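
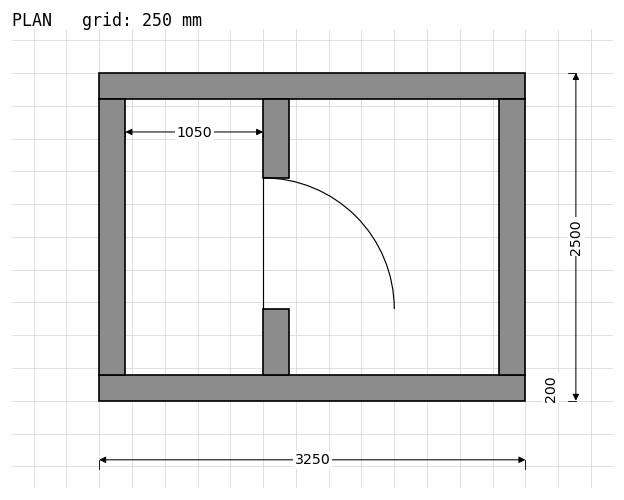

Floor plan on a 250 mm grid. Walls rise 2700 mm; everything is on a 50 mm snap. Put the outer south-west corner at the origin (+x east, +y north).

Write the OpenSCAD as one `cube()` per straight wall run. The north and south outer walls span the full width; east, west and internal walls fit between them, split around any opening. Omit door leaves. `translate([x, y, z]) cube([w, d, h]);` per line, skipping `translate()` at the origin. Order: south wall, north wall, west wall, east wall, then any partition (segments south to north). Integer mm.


cube([3250, 200, 2700]);
translate([0, 2300, 0]) cube([3250, 200, 2700]);
translate([0, 200, 0]) cube([200, 2100, 2700]);
translate([3050, 200, 0]) cube([200, 2100, 2700]);
translate([1250, 200, 0]) cube([200, 500, 2700]);
translate([1250, 1700, 0]) cube([200, 600, 2700]);


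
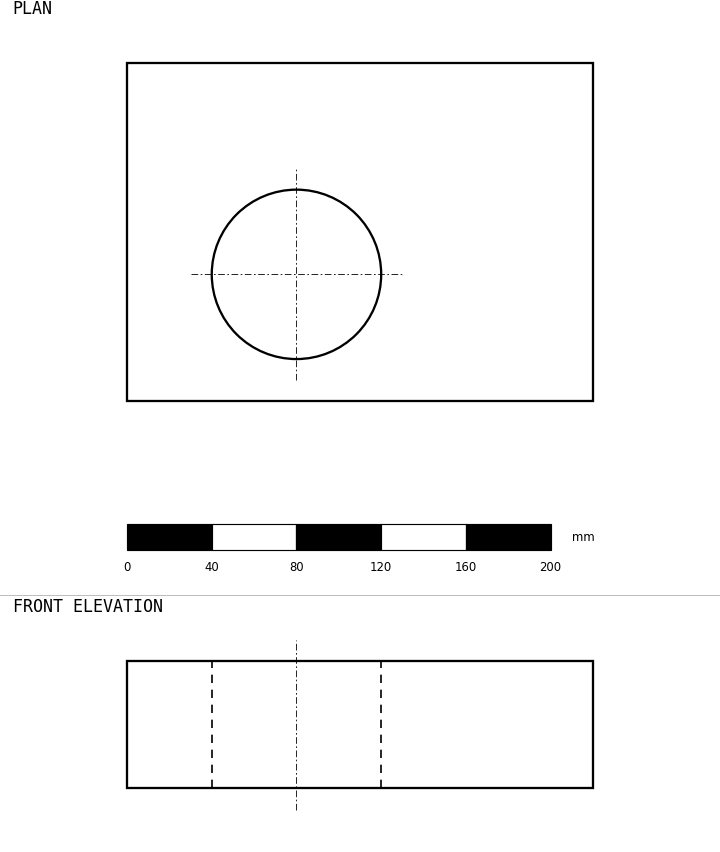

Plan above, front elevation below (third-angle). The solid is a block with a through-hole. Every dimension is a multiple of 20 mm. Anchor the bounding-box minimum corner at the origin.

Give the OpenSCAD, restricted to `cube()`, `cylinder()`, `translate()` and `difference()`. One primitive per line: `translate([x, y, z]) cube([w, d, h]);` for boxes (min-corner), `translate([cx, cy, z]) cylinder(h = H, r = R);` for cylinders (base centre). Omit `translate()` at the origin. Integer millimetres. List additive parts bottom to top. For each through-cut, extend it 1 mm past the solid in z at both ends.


difference() {
  cube([220, 160, 60]);
  translate([80, 60, -1]) cylinder(h = 62, r = 40);
}


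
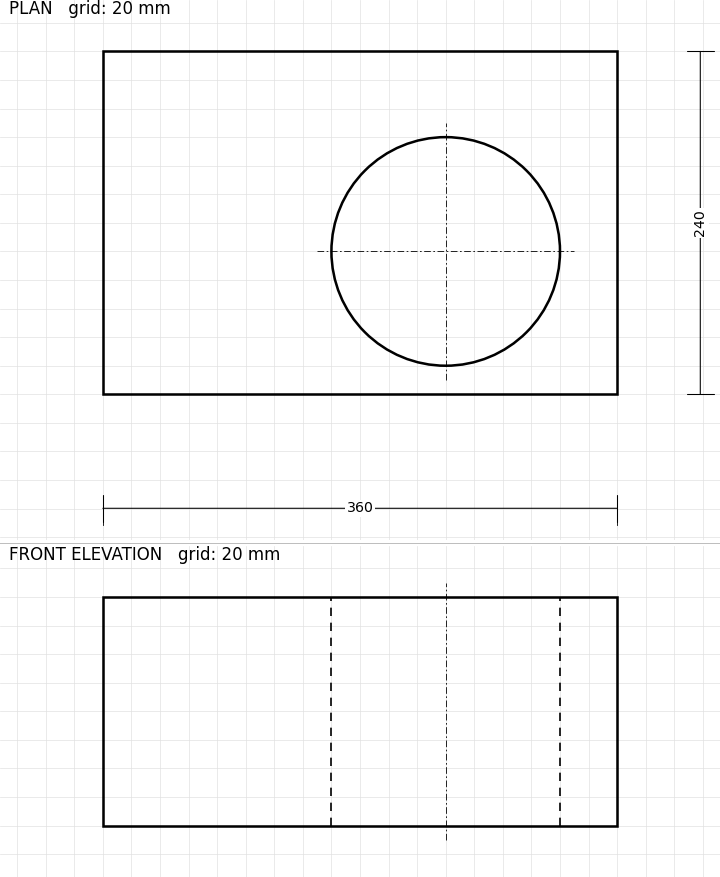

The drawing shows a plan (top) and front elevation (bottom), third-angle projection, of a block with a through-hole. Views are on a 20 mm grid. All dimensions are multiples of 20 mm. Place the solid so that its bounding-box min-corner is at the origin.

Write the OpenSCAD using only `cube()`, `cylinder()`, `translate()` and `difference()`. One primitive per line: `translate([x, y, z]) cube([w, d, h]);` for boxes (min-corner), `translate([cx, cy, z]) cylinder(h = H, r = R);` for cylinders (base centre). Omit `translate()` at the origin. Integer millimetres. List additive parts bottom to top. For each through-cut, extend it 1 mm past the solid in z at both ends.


difference() {
  cube([360, 240, 160]);
  translate([240, 100, -1]) cylinder(h = 162, r = 80);
}


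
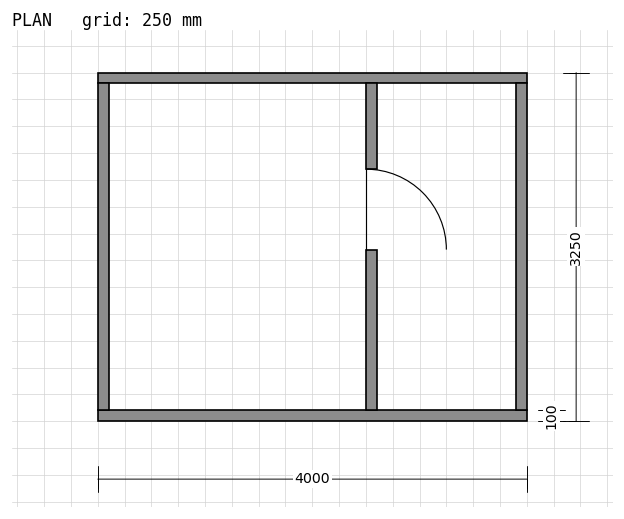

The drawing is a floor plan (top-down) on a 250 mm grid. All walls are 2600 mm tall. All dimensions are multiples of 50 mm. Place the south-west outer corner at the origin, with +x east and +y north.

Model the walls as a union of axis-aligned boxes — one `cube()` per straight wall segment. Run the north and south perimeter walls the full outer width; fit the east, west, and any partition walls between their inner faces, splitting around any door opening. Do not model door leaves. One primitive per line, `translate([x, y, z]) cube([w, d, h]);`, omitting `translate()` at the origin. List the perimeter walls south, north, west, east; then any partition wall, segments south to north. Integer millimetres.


cube([4000, 100, 2600]);
translate([0, 3150, 0]) cube([4000, 100, 2600]);
translate([0, 100, 0]) cube([100, 3050, 2600]);
translate([3900, 100, 0]) cube([100, 3050, 2600]);
translate([2500, 100, 0]) cube([100, 1500, 2600]);
translate([2500, 2350, 0]) cube([100, 800, 2600]);


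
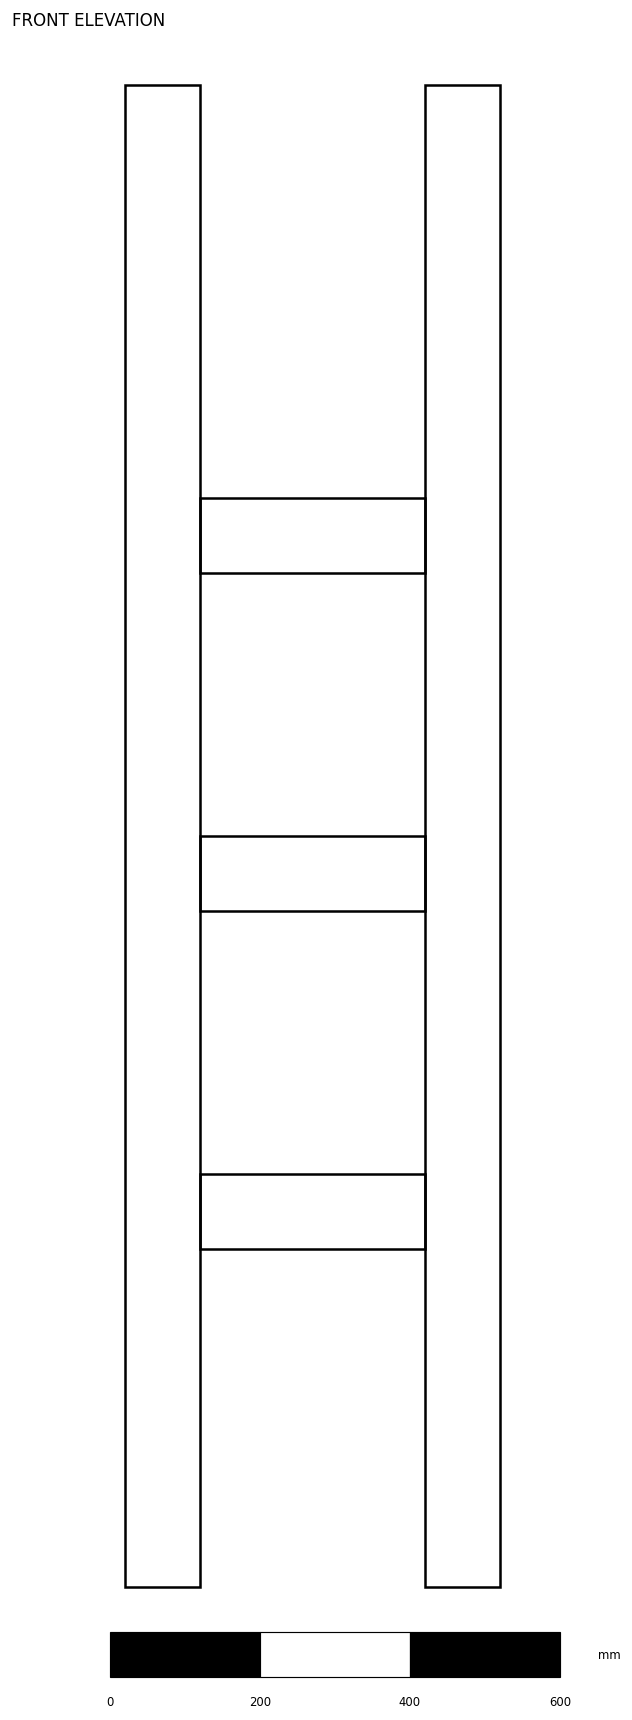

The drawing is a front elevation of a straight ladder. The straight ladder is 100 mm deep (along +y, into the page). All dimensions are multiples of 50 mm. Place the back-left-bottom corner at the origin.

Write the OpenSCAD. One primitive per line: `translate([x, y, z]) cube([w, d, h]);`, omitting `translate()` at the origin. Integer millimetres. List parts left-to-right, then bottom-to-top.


cube([100, 100, 2000]);
translate([100, 0, 450]) cube([300, 100, 100]);
translate([100, 0, 900]) cube([300, 100, 100]);
translate([100, 0, 1350]) cube([300, 100, 100]);
translate([400, 0, 0]) cube([100, 100, 2000]);


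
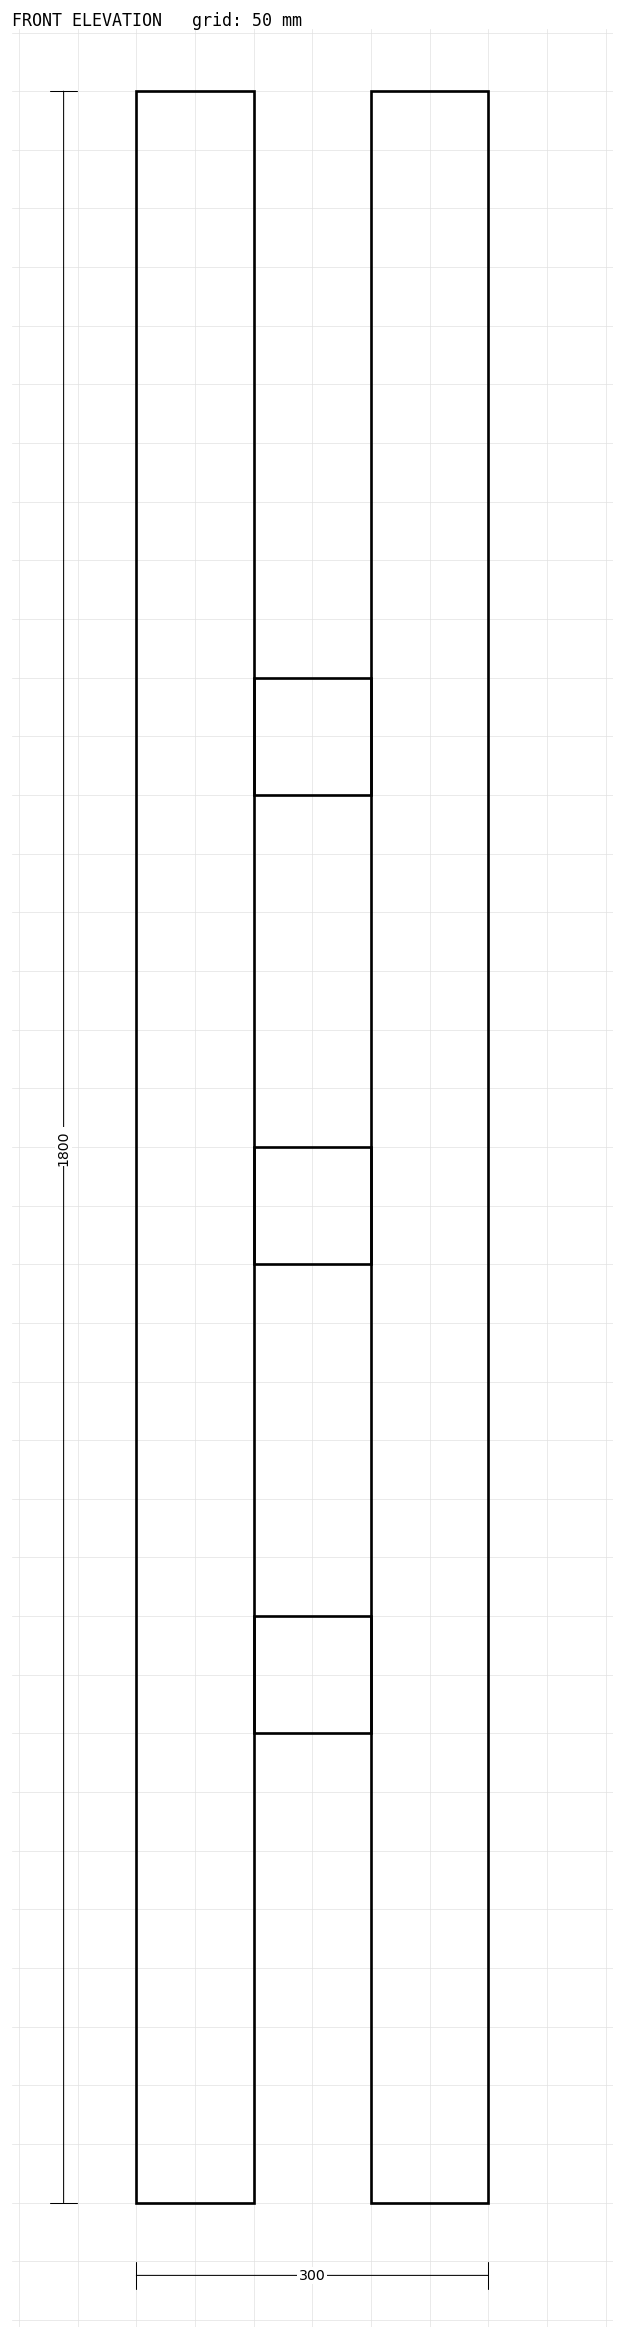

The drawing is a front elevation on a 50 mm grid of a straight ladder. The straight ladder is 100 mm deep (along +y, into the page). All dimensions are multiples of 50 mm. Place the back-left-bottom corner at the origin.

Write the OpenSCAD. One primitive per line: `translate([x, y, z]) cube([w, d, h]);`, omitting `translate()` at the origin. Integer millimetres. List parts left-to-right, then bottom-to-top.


cube([100, 100, 1800]);
translate([100, 0, 400]) cube([100, 100, 100]);
translate([100, 0, 800]) cube([100, 100, 100]);
translate([100, 0, 1200]) cube([100, 100, 100]);
translate([200, 0, 0]) cube([100, 100, 1800]);


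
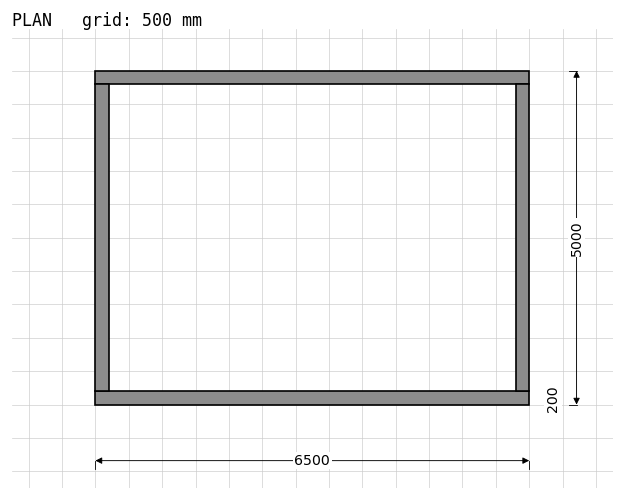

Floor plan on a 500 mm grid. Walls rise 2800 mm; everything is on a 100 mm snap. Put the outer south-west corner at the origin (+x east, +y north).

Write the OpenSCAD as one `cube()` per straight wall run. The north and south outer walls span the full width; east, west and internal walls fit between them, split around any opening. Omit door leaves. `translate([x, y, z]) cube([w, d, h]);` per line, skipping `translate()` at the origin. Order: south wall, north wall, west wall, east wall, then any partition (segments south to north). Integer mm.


cube([6500, 200, 2800]);
translate([0, 4800, 0]) cube([6500, 200, 2800]);
translate([0, 200, 0]) cube([200, 4600, 2800]);
translate([6300, 200, 0]) cube([200, 4600, 2800]);


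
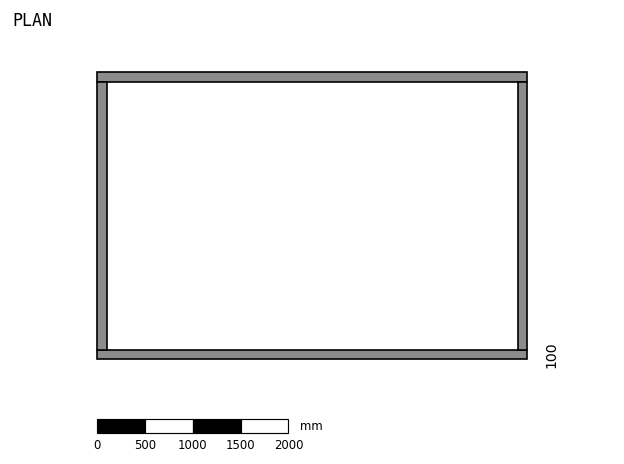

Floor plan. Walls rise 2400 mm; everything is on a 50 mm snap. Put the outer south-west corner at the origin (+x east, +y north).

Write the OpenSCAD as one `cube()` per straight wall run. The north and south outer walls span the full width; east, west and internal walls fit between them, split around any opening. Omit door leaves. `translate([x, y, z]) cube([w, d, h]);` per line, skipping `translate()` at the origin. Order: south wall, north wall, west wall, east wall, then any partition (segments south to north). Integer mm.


cube([4500, 100, 2400]);
translate([0, 2900, 0]) cube([4500, 100, 2400]);
translate([0, 100, 0]) cube([100, 2800, 2400]);
translate([4400, 100, 0]) cube([100, 2800, 2400]);


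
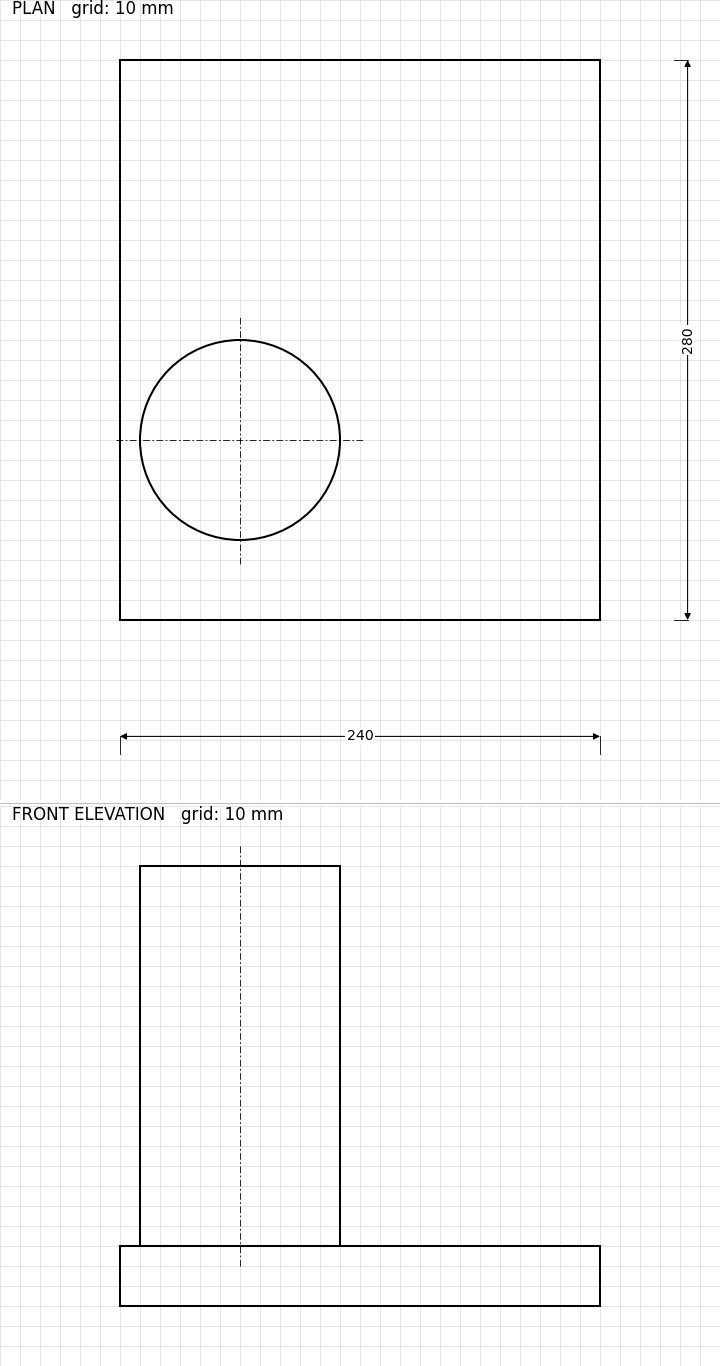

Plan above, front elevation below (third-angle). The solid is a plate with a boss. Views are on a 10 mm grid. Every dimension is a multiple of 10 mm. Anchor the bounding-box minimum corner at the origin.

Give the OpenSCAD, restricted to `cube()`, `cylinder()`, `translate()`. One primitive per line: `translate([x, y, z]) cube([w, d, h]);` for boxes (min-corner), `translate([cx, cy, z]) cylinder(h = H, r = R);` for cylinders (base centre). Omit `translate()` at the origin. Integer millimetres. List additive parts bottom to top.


cube([240, 280, 30]);
translate([60, 90, 30]) cylinder(h = 190, r = 50);


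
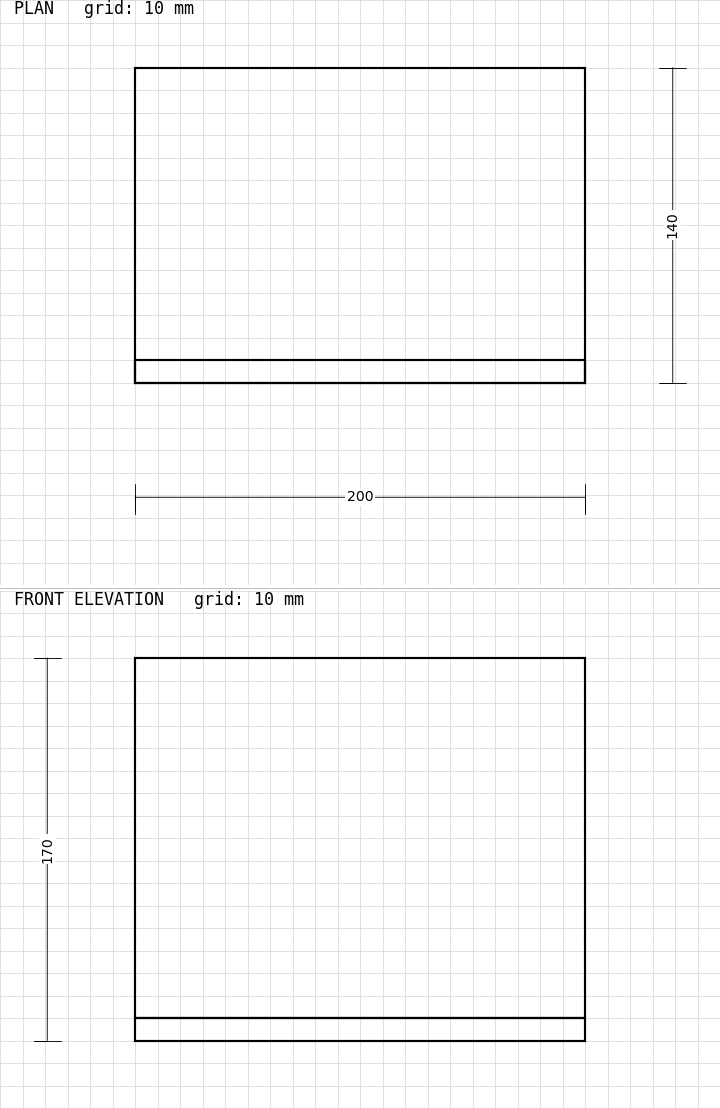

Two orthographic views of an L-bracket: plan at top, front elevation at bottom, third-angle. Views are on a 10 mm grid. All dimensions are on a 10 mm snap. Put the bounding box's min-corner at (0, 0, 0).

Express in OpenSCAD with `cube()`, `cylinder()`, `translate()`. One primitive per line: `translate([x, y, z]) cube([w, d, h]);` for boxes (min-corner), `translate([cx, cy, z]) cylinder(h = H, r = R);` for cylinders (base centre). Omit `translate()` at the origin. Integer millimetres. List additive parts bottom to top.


cube([200, 140, 10]);
translate([0, 0, 10]) cube([200, 10, 160]);


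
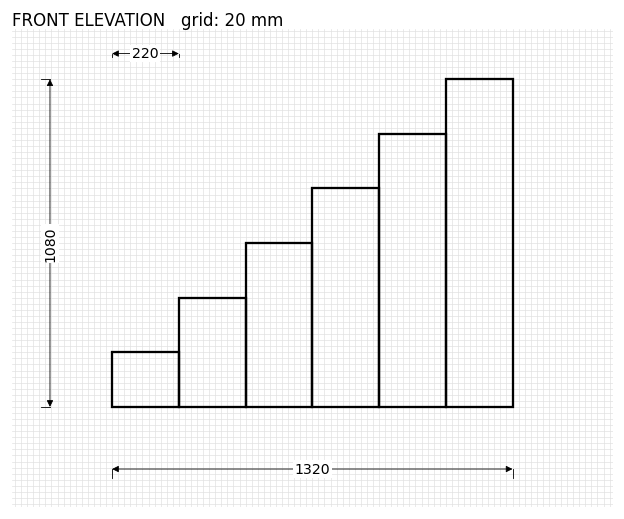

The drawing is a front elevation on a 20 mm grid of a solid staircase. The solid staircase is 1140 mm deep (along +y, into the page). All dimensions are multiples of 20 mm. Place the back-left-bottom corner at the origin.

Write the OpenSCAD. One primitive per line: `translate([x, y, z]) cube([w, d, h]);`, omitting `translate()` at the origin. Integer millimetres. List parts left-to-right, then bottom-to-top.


cube([220, 1140, 180]);
translate([220, 0, 0]) cube([220, 1140, 360]);
translate([440, 0, 0]) cube([220, 1140, 540]);
translate([660, 0, 0]) cube([220, 1140, 720]);
translate([880, 0, 0]) cube([220, 1140, 900]);
translate([1100, 0, 0]) cube([220, 1140, 1080]);


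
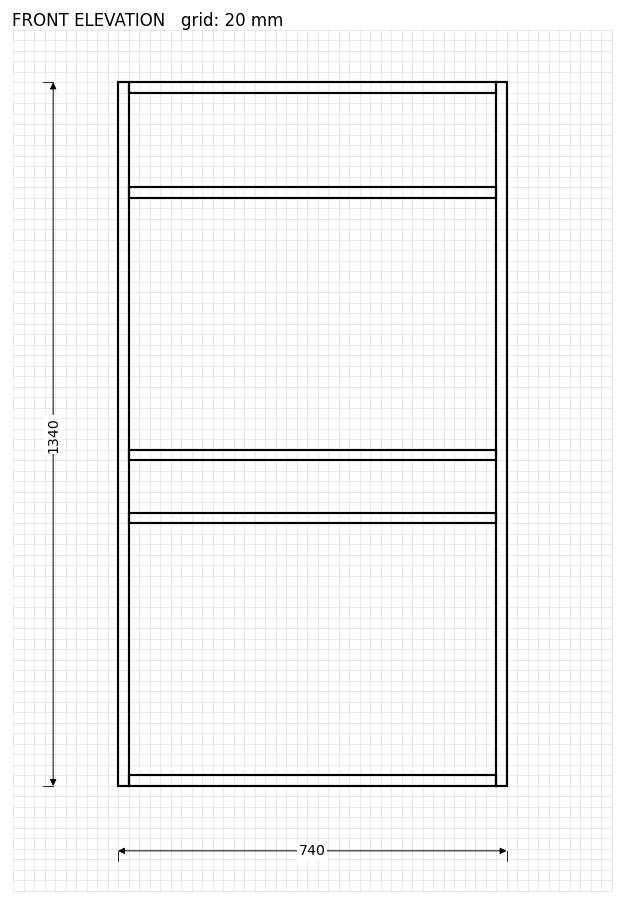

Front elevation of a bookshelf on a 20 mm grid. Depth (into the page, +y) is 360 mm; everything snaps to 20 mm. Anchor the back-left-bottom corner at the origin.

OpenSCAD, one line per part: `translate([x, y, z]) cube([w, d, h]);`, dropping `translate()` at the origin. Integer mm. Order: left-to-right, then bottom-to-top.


cube([20, 360, 1340]);
translate([20, 0, 0]) cube([700, 360, 20]);
translate([20, 0, 500]) cube([700, 360, 20]);
translate([20, 0, 620]) cube([700, 360, 20]);
translate([20, 0, 1120]) cube([700, 360, 20]);
translate([20, 0, 1320]) cube([700, 360, 20]);
translate([720, 0, 0]) cube([20, 360, 1340]);


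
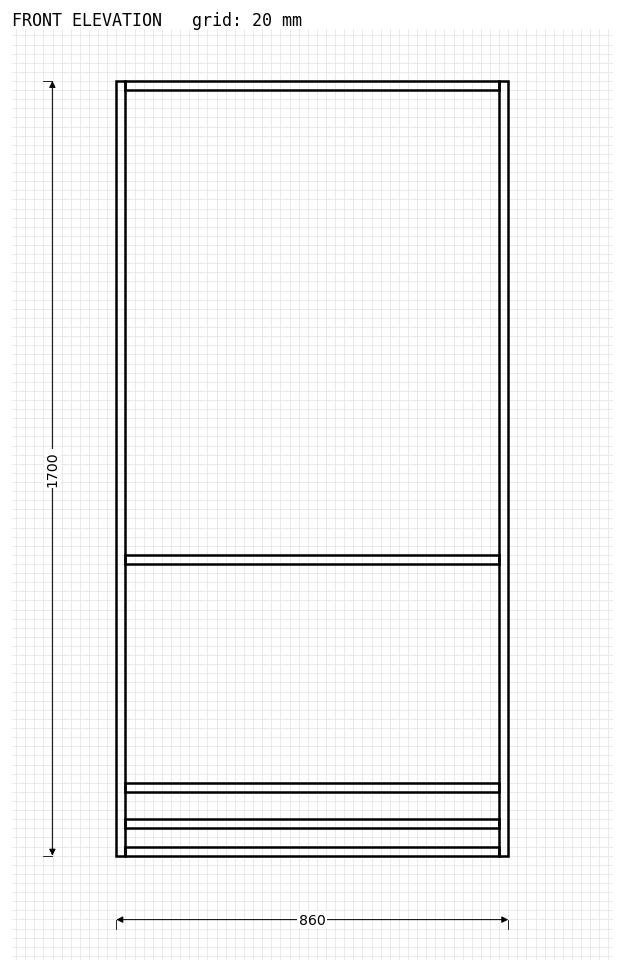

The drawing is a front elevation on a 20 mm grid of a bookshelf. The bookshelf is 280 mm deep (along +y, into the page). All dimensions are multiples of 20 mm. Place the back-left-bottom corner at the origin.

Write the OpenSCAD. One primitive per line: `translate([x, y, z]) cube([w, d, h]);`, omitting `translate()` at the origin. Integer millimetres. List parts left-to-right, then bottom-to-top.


cube([20, 280, 1700]);
translate([20, 0, 0]) cube([820, 280, 20]);
translate([20, 0, 60]) cube([820, 280, 20]);
translate([20, 0, 140]) cube([820, 280, 20]);
translate([20, 0, 640]) cube([820, 280, 20]);
translate([20, 0, 1680]) cube([820, 280, 20]);
translate([840, 0, 0]) cube([20, 280, 1700]);


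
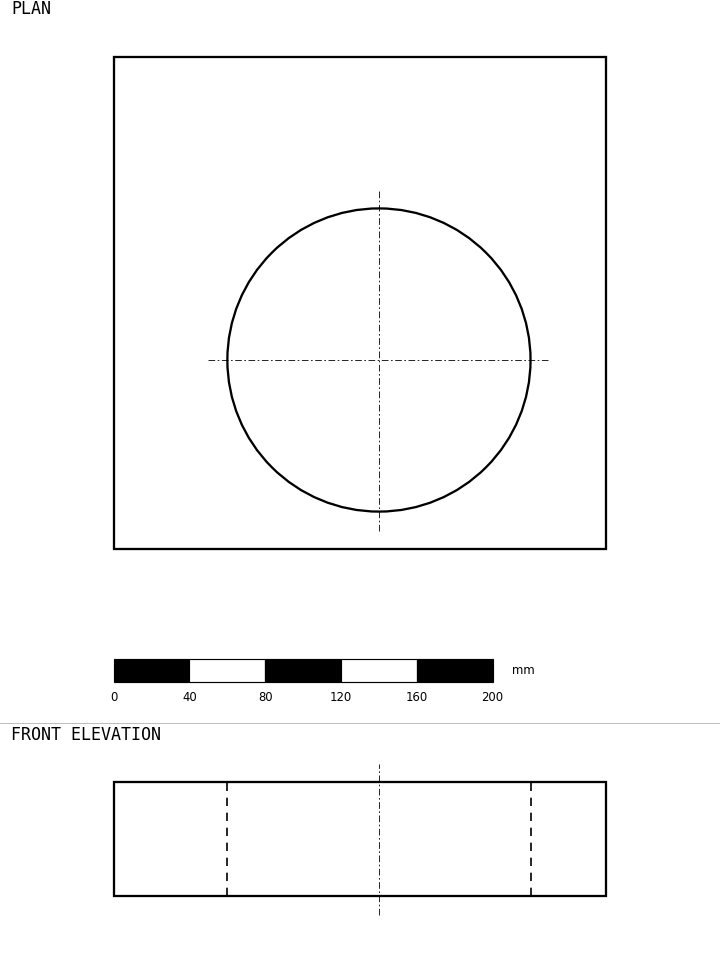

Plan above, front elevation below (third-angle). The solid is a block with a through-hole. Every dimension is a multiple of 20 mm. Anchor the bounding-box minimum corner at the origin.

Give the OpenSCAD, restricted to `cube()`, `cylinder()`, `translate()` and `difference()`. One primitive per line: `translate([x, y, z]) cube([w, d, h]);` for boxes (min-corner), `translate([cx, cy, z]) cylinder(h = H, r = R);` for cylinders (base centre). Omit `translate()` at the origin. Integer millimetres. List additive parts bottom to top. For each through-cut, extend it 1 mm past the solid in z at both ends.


difference() {
  cube([260, 260, 60]);
  translate([140, 100, -1]) cylinder(h = 62, r = 80);
}


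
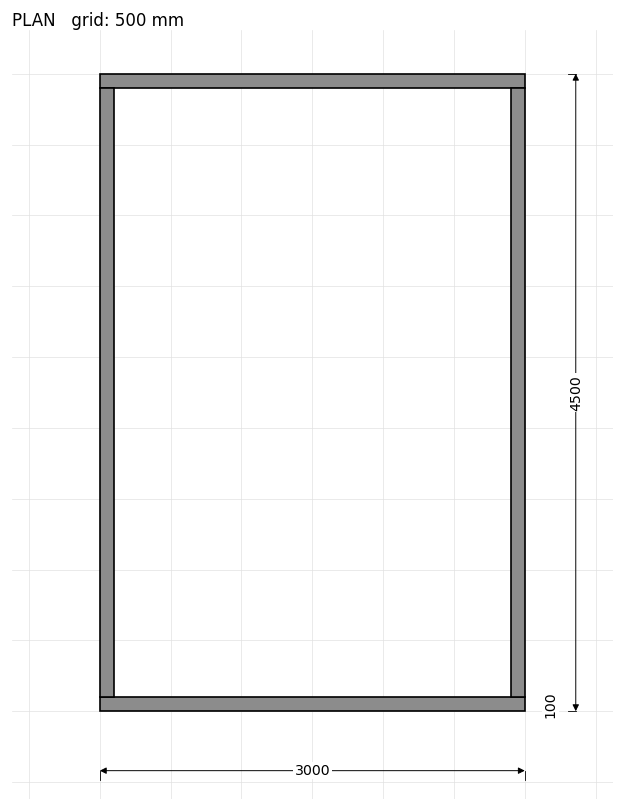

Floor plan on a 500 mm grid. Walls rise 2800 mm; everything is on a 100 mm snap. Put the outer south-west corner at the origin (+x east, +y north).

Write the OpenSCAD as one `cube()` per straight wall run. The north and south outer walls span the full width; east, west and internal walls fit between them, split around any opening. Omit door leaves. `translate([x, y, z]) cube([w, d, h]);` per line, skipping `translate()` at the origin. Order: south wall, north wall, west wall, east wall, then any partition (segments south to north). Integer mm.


cube([3000, 100, 2800]);
translate([0, 4400, 0]) cube([3000, 100, 2800]);
translate([0, 100, 0]) cube([100, 4300, 2800]);
translate([2900, 100, 0]) cube([100, 4300, 2800]);


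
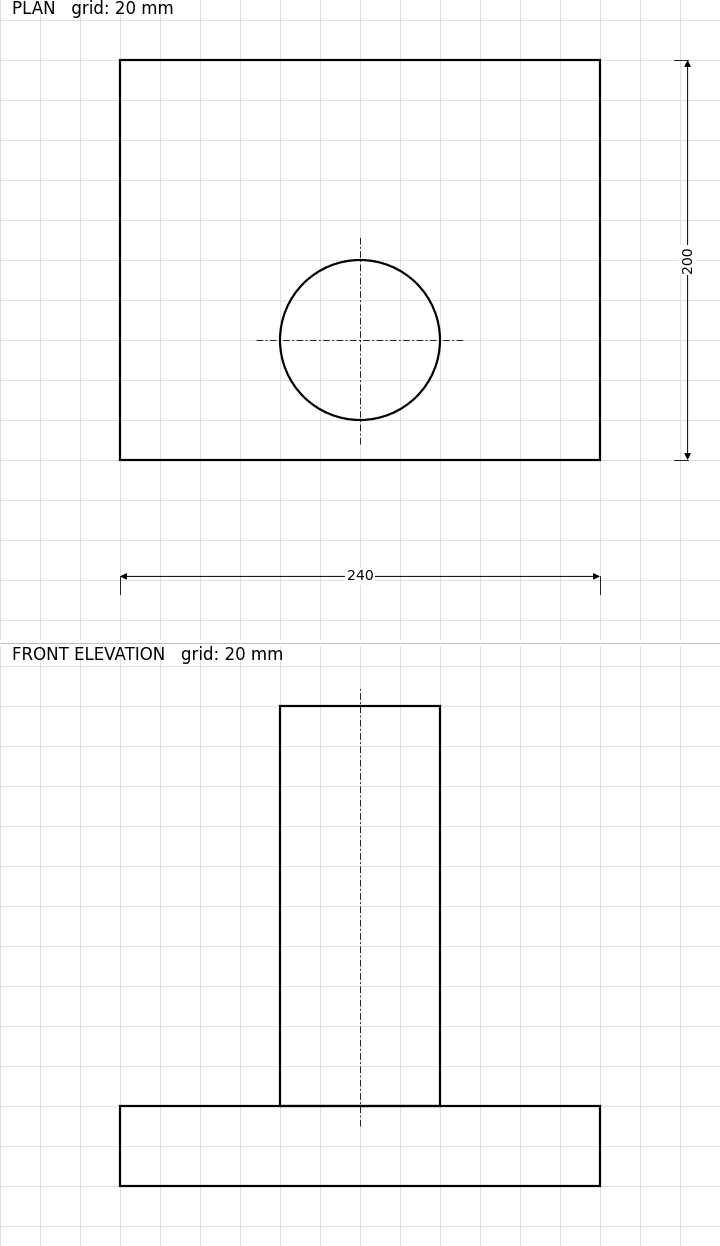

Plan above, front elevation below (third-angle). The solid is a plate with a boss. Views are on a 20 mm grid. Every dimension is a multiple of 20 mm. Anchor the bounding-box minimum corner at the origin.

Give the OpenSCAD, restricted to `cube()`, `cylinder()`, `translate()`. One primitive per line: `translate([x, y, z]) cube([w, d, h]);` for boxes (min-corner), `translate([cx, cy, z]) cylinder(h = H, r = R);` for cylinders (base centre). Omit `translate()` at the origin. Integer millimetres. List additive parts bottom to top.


cube([240, 200, 40]);
translate([120, 60, 40]) cylinder(h = 200, r = 40);


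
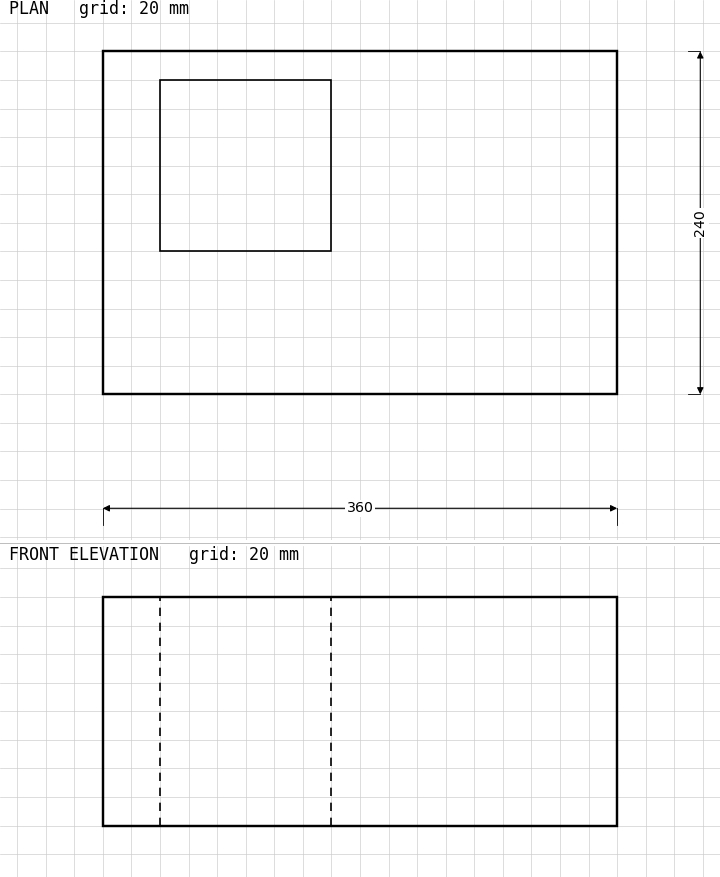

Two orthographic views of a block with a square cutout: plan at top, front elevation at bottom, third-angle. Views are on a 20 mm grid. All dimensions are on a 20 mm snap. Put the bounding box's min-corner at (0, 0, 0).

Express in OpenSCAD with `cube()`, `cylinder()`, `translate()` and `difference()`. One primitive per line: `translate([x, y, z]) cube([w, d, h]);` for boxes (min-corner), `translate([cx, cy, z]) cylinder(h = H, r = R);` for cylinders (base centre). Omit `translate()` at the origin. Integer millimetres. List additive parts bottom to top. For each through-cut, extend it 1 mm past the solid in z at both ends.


difference() {
  cube([360, 240, 160]);
  translate([40, 100, -1]) cube([120, 120, 162]);
}


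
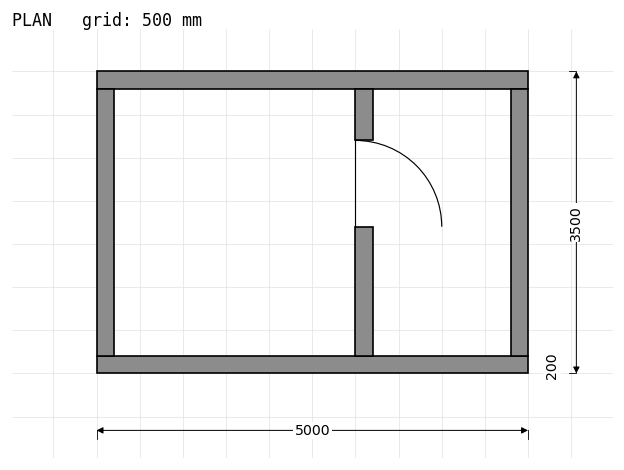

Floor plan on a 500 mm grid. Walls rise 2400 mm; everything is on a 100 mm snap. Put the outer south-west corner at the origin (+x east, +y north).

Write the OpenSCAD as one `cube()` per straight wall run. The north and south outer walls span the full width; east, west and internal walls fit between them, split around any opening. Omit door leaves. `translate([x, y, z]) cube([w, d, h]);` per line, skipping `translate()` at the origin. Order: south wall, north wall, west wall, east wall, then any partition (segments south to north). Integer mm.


cube([5000, 200, 2400]);
translate([0, 3300, 0]) cube([5000, 200, 2400]);
translate([0, 200, 0]) cube([200, 3100, 2400]);
translate([4800, 200, 0]) cube([200, 3100, 2400]);
translate([3000, 200, 0]) cube([200, 1500, 2400]);
translate([3000, 2700, 0]) cube([200, 600, 2400]);


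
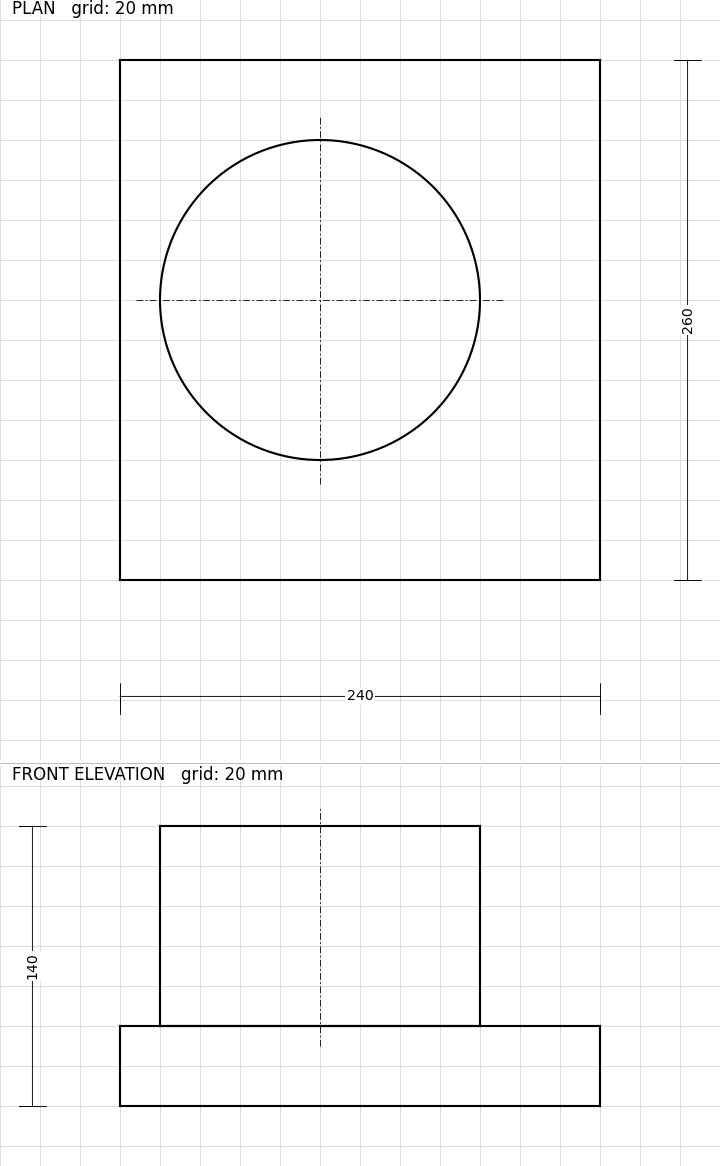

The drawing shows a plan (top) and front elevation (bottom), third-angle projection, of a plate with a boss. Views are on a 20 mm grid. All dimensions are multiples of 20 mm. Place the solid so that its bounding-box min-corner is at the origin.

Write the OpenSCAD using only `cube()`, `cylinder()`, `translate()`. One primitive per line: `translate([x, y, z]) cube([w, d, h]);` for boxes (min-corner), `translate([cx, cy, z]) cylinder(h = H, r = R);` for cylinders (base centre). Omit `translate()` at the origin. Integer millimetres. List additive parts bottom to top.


cube([240, 260, 40]);
translate([100, 140, 40]) cylinder(h = 100, r = 80);


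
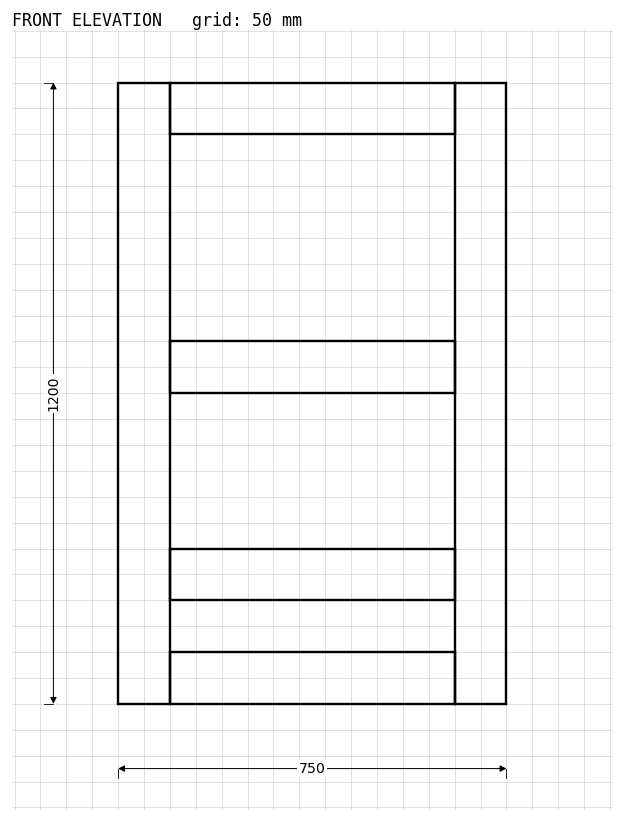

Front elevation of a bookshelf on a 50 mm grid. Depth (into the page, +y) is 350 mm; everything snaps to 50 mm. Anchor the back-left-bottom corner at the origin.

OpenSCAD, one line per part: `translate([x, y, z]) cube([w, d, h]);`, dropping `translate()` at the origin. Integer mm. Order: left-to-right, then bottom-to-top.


cube([100, 350, 1200]);
translate([100, 0, 0]) cube([550, 350, 100]);
translate([100, 0, 200]) cube([550, 350, 100]);
translate([100, 0, 600]) cube([550, 350, 100]);
translate([100, 0, 1100]) cube([550, 350, 100]);
translate([650, 0, 0]) cube([100, 350, 1200]);


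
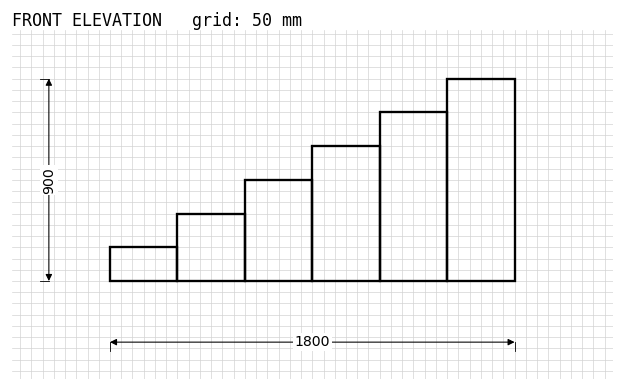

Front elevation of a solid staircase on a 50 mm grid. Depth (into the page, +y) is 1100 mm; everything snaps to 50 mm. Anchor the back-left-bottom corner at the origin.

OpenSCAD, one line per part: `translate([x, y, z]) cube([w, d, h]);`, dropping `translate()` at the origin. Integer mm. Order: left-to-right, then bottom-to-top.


cube([300, 1100, 150]);
translate([300, 0, 0]) cube([300, 1100, 300]);
translate([600, 0, 0]) cube([300, 1100, 450]);
translate([900, 0, 0]) cube([300, 1100, 600]);
translate([1200, 0, 0]) cube([300, 1100, 750]);
translate([1500, 0, 0]) cube([300, 1100, 900]);


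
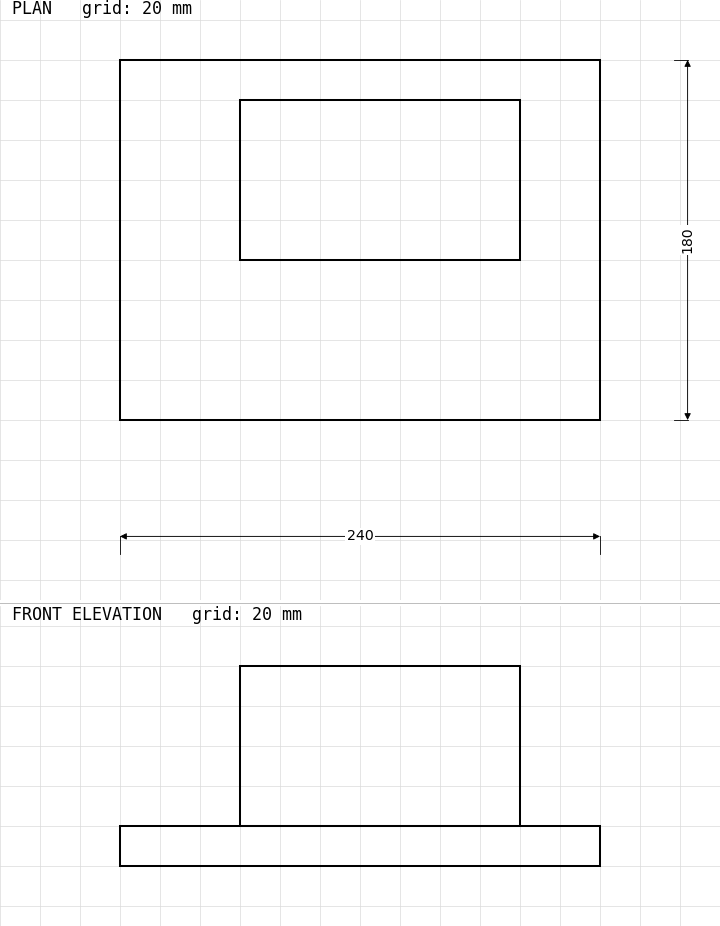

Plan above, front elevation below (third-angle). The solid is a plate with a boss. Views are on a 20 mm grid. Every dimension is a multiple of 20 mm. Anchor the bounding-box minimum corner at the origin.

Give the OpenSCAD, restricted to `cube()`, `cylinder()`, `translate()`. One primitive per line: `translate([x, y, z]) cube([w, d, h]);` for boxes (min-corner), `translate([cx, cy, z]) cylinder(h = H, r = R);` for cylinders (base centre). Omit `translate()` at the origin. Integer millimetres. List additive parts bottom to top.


cube([240, 180, 20]);
translate([60, 80, 20]) cube([140, 80, 80]);


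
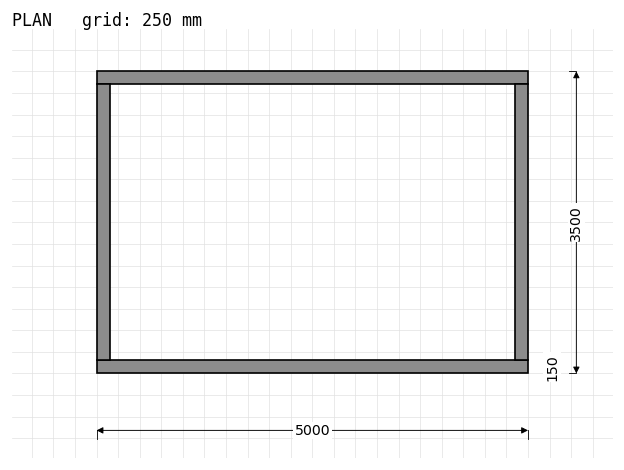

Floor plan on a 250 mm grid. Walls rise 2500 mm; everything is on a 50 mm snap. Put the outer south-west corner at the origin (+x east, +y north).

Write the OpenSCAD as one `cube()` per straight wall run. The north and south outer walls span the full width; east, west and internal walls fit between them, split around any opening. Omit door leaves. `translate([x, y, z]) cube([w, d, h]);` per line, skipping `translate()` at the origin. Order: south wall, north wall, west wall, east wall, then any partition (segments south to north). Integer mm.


cube([5000, 150, 2500]);
translate([0, 3350, 0]) cube([5000, 150, 2500]);
translate([0, 150, 0]) cube([150, 3200, 2500]);
translate([4850, 150, 0]) cube([150, 3200, 2500]);


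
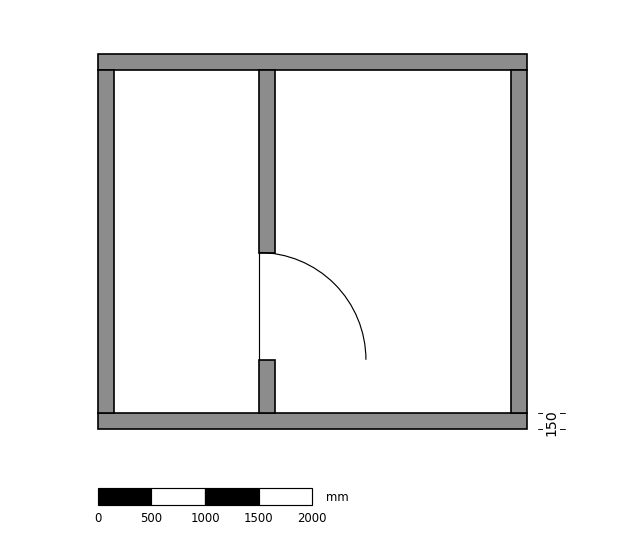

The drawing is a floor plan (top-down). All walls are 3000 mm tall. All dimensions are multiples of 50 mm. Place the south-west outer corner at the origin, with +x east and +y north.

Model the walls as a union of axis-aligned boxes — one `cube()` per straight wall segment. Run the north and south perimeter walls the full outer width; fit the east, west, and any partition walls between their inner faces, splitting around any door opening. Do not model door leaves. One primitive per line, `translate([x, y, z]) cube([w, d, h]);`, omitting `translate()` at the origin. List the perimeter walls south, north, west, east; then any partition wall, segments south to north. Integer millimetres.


cube([4000, 150, 3000]);
translate([0, 3350, 0]) cube([4000, 150, 3000]);
translate([0, 150, 0]) cube([150, 3200, 3000]);
translate([3850, 150, 0]) cube([150, 3200, 3000]);
translate([1500, 150, 0]) cube([150, 500, 3000]);
translate([1500, 1650, 0]) cube([150, 1700, 3000]);


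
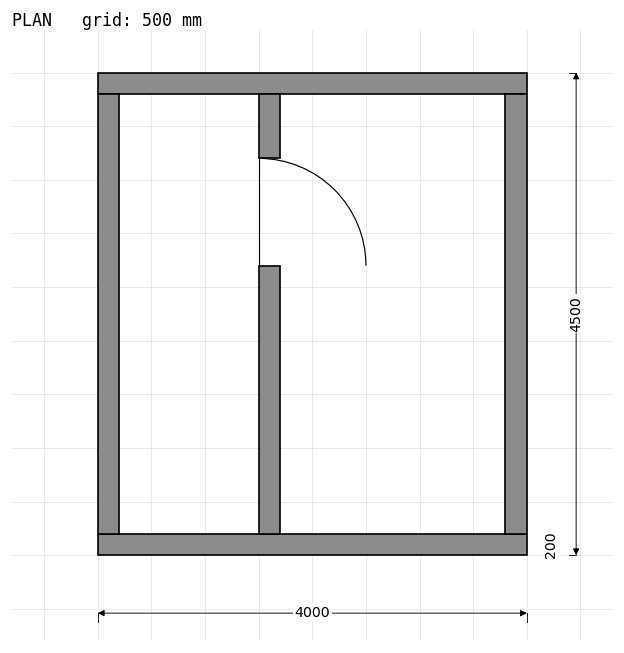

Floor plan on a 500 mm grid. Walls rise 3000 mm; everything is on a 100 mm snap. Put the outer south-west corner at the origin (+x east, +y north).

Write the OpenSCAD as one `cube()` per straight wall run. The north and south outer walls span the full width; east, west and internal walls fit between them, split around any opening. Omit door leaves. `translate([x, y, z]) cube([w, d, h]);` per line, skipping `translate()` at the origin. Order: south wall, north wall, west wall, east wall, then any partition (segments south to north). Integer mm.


cube([4000, 200, 3000]);
translate([0, 4300, 0]) cube([4000, 200, 3000]);
translate([0, 200, 0]) cube([200, 4100, 3000]);
translate([3800, 200, 0]) cube([200, 4100, 3000]);
translate([1500, 200, 0]) cube([200, 2500, 3000]);
translate([1500, 3700, 0]) cube([200, 600, 3000]);


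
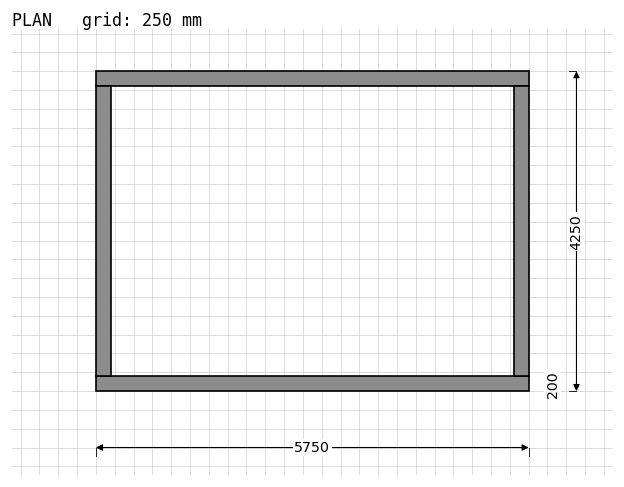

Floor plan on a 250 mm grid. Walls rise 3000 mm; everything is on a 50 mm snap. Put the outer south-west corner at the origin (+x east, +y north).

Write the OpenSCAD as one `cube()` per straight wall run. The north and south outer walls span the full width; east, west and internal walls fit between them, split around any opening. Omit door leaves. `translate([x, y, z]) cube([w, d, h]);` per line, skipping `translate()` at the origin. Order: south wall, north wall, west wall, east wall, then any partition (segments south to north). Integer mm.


cube([5750, 200, 3000]);
translate([0, 4050, 0]) cube([5750, 200, 3000]);
translate([0, 200, 0]) cube([200, 3850, 3000]);
translate([5550, 200, 0]) cube([200, 3850, 3000]);


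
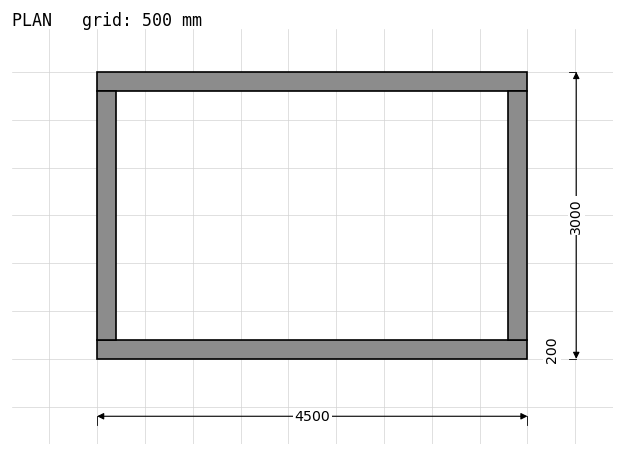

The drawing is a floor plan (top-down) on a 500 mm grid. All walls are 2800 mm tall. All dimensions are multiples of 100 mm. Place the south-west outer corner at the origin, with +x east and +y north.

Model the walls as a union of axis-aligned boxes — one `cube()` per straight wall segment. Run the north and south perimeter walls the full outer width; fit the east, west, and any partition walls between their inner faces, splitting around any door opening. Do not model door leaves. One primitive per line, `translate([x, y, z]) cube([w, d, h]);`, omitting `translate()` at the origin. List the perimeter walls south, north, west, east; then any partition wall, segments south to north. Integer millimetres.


cube([4500, 200, 2800]);
translate([0, 2800, 0]) cube([4500, 200, 2800]);
translate([0, 200, 0]) cube([200, 2600, 2800]);
translate([4300, 200, 0]) cube([200, 2600, 2800]);


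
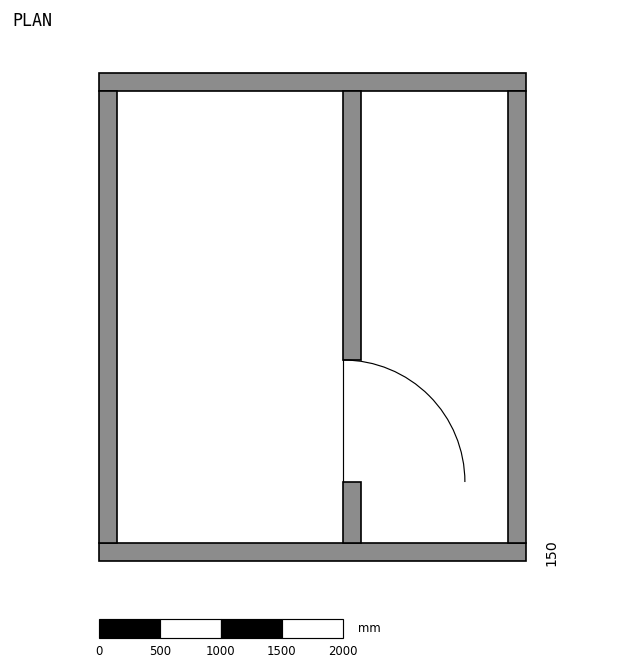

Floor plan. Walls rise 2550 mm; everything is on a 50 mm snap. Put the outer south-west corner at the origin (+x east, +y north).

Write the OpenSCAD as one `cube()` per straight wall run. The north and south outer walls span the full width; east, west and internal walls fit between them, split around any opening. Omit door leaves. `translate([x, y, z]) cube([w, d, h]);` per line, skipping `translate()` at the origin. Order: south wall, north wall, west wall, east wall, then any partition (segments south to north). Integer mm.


cube([3500, 150, 2550]);
translate([0, 3850, 0]) cube([3500, 150, 2550]);
translate([0, 150, 0]) cube([150, 3700, 2550]);
translate([3350, 150, 0]) cube([150, 3700, 2550]);
translate([2000, 150, 0]) cube([150, 500, 2550]);
translate([2000, 1650, 0]) cube([150, 2200, 2550]);


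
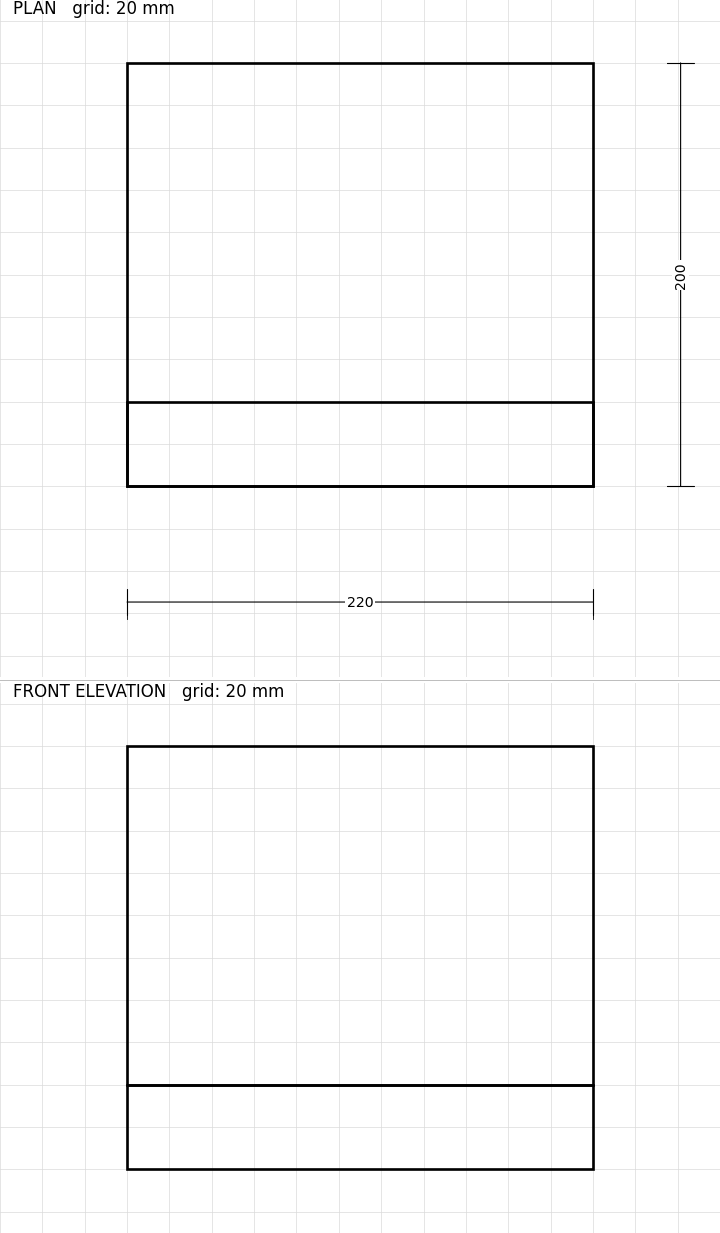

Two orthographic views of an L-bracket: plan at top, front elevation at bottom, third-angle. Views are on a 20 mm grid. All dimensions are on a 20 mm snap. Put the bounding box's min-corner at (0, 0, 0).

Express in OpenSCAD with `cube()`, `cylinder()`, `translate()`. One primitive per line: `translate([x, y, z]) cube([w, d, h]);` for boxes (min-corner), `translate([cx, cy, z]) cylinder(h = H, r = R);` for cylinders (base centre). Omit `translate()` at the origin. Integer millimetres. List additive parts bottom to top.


cube([220, 200, 40]);
translate([0, 0, 40]) cube([220, 40, 160]);


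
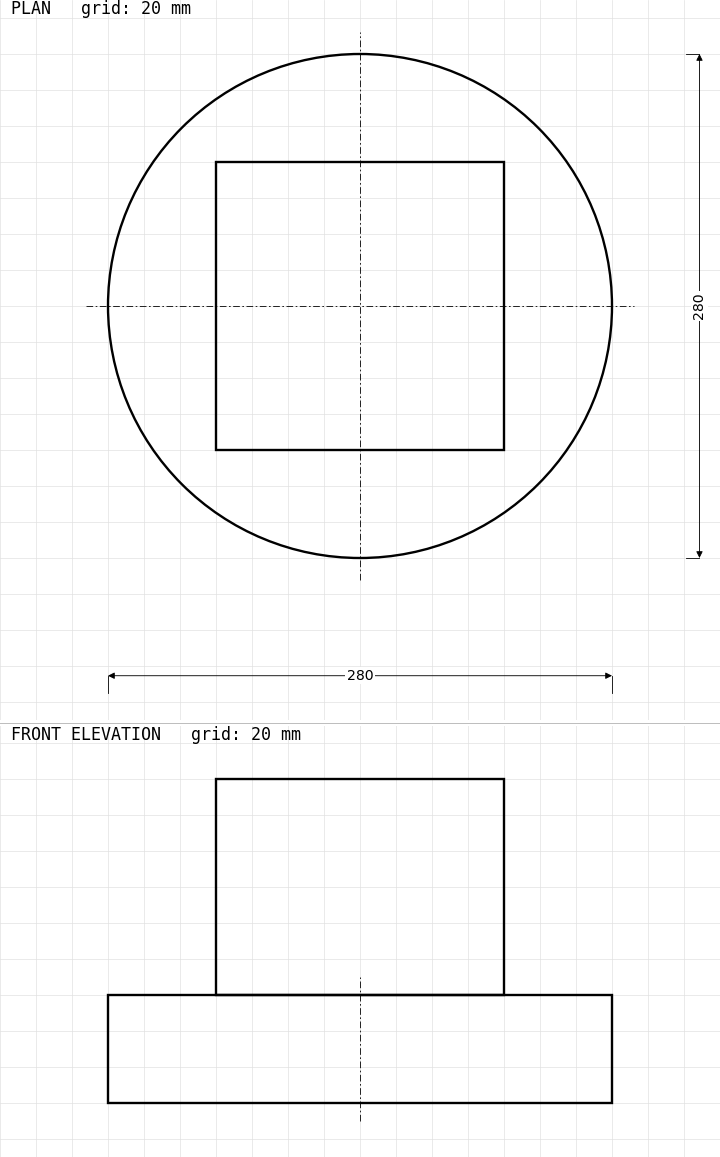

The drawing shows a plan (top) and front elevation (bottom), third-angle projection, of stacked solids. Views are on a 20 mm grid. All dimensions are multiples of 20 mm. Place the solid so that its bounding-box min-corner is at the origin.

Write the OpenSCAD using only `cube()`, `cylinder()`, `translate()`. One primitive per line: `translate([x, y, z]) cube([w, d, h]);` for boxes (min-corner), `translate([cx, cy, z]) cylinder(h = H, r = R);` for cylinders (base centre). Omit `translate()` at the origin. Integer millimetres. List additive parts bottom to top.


translate([140, 140, 0]) cylinder(h = 60, r = 140);
translate([60, 60, 60]) cube([160, 160, 120]);


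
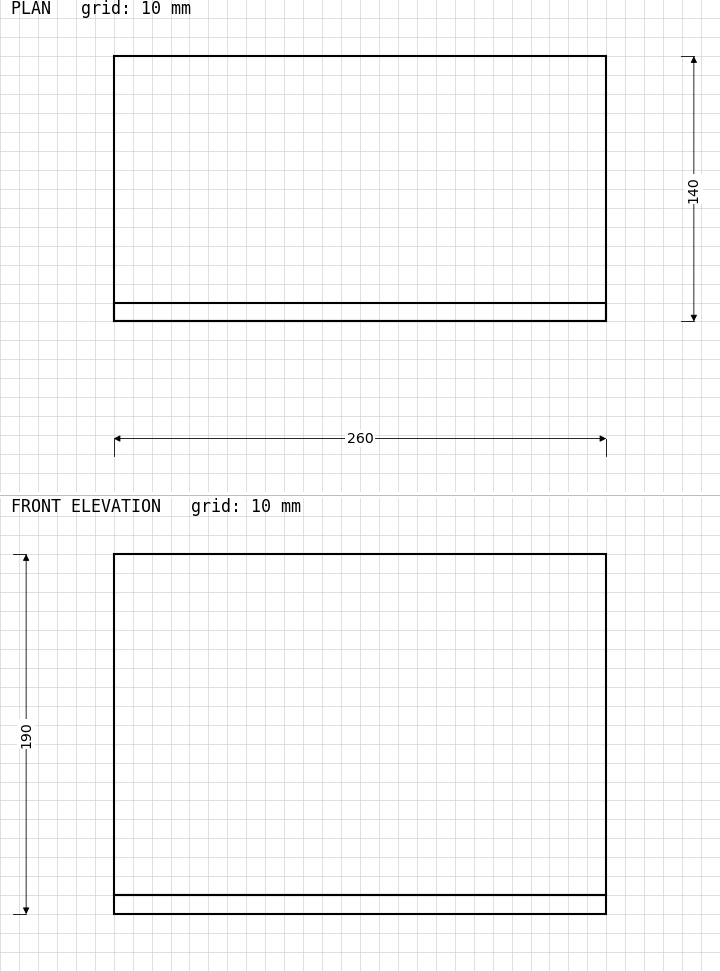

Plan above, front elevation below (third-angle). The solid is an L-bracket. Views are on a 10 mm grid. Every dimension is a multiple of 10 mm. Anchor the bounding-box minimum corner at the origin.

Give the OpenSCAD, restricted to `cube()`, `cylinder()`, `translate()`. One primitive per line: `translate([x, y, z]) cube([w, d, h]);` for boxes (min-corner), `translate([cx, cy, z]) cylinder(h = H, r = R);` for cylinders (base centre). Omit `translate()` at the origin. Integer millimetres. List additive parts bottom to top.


cube([260, 140, 10]);
translate([0, 0, 10]) cube([260, 10, 180]);


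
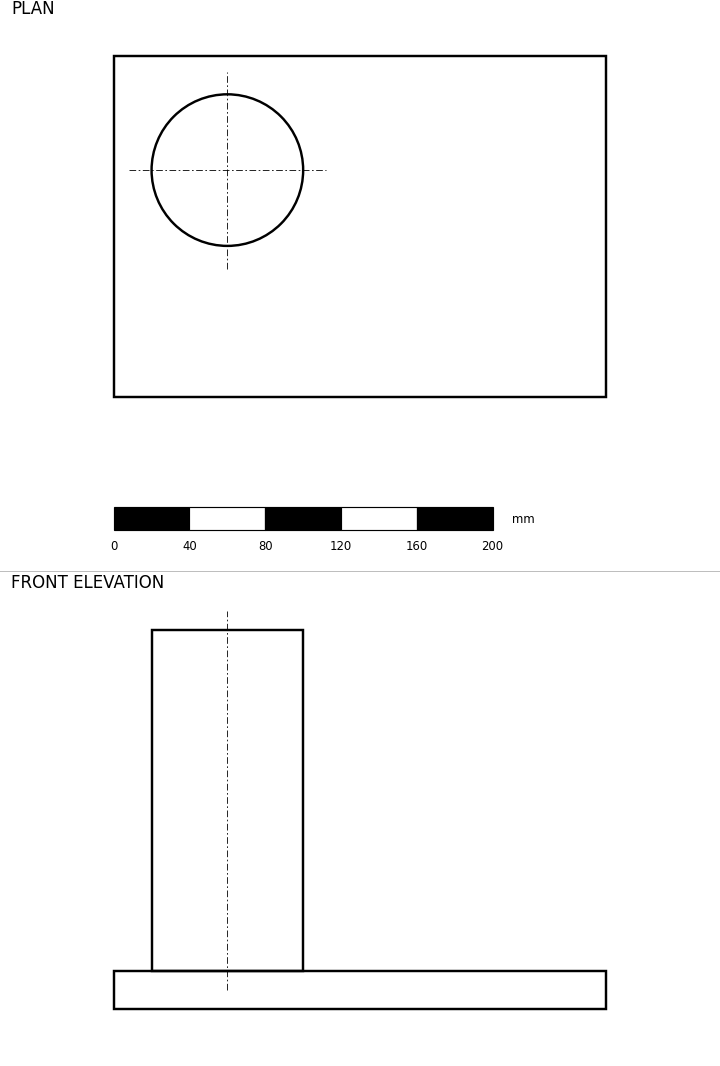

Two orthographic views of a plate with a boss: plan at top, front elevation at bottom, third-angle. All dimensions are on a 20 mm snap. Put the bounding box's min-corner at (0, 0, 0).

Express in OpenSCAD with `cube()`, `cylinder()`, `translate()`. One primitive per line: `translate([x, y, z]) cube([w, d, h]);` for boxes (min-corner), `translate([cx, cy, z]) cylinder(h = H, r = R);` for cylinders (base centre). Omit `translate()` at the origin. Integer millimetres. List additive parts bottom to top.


cube([260, 180, 20]);
translate([60, 120, 20]) cylinder(h = 180, r = 40);


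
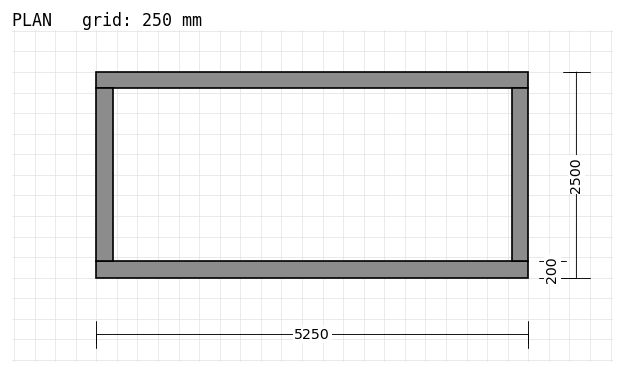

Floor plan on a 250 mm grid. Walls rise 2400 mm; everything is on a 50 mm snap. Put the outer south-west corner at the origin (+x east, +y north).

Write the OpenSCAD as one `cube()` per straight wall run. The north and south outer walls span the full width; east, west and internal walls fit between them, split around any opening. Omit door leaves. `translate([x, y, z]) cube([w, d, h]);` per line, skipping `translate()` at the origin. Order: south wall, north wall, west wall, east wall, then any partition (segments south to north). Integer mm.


cube([5250, 200, 2400]);
translate([0, 2300, 0]) cube([5250, 200, 2400]);
translate([0, 200, 0]) cube([200, 2100, 2400]);
translate([5050, 200, 0]) cube([200, 2100, 2400]);


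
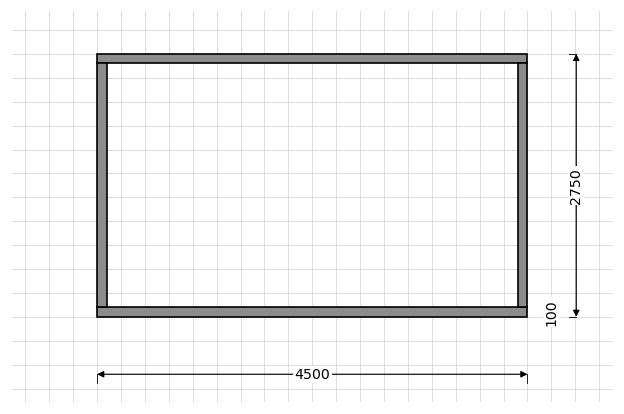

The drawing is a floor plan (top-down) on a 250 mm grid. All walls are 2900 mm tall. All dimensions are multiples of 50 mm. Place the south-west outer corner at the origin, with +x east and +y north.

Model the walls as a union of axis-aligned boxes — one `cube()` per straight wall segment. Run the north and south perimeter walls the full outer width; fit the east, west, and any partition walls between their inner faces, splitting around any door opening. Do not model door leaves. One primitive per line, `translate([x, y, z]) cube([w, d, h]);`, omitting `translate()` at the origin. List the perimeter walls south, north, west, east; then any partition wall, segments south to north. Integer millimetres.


cube([4500, 100, 2900]);
translate([0, 2650, 0]) cube([4500, 100, 2900]);
translate([0, 100, 0]) cube([100, 2550, 2900]);
translate([4400, 100, 0]) cube([100, 2550, 2900]);


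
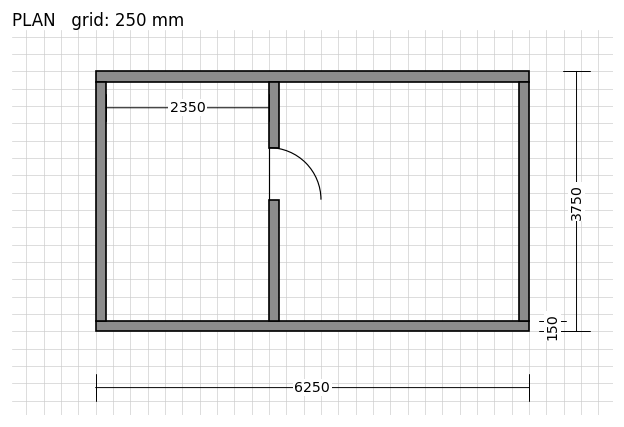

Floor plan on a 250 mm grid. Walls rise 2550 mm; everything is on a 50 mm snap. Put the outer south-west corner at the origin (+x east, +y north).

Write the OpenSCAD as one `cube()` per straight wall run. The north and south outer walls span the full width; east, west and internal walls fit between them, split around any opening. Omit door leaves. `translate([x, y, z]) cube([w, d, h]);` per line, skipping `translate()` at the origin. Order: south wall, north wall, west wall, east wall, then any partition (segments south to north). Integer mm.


cube([6250, 150, 2550]);
translate([0, 3600, 0]) cube([6250, 150, 2550]);
translate([0, 150, 0]) cube([150, 3450, 2550]);
translate([6100, 150, 0]) cube([150, 3450, 2550]);
translate([2500, 150, 0]) cube([150, 1750, 2550]);
translate([2500, 2650, 0]) cube([150, 950, 2550]);


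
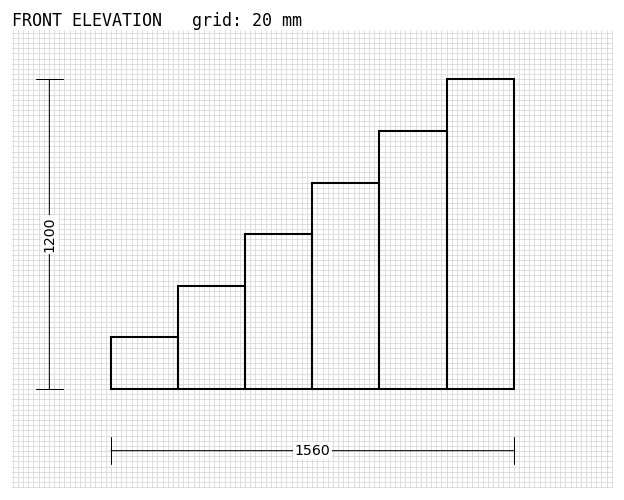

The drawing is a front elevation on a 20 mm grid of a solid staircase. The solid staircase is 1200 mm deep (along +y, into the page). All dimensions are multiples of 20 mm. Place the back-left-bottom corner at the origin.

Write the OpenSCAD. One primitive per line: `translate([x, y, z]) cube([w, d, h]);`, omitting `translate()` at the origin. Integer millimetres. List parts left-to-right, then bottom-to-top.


cube([260, 1200, 200]);
translate([260, 0, 0]) cube([260, 1200, 400]);
translate([520, 0, 0]) cube([260, 1200, 600]);
translate([780, 0, 0]) cube([260, 1200, 800]);
translate([1040, 0, 0]) cube([260, 1200, 1000]);
translate([1300, 0, 0]) cube([260, 1200, 1200]);


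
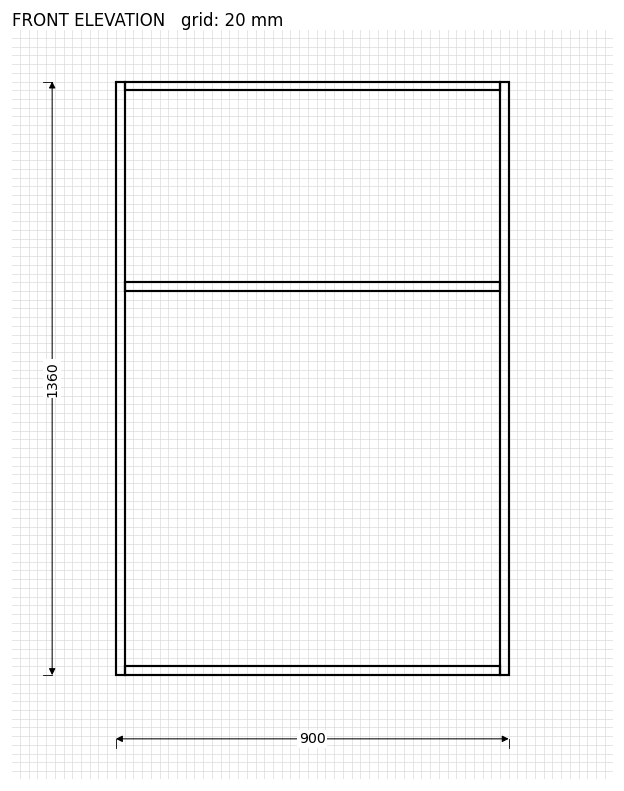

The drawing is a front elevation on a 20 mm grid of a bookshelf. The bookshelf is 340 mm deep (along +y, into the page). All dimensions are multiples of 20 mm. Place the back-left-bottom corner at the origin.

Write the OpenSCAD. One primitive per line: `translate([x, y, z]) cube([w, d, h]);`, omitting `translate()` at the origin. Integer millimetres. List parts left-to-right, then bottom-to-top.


cube([20, 340, 1360]);
translate([20, 0, 0]) cube([860, 340, 20]);
translate([20, 0, 880]) cube([860, 340, 20]);
translate([20, 0, 1340]) cube([860, 340, 20]);
translate([880, 0, 0]) cube([20, 340, 1360]);


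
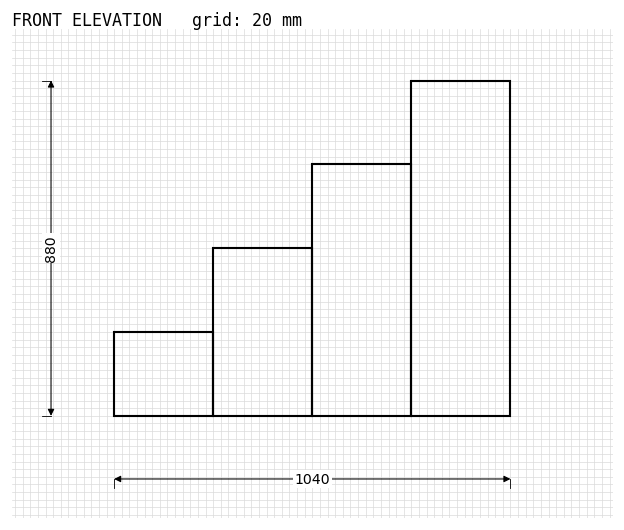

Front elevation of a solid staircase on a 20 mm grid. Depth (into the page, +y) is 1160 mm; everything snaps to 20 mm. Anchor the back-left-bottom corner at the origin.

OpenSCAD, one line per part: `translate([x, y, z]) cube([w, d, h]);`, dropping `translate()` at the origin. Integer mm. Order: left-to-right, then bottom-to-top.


cube([260, 1160, 220]);
translate([260, 0, 0]) cube([260, 1160, 440]);
translate([520, 0, 0]) cube([260, 1160, 660]);
translate([780, 0, 0]) cube([260, 1160, 880]);


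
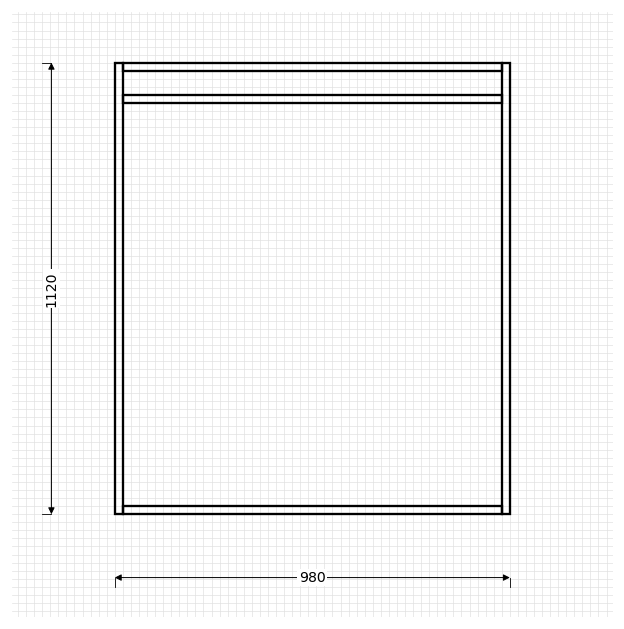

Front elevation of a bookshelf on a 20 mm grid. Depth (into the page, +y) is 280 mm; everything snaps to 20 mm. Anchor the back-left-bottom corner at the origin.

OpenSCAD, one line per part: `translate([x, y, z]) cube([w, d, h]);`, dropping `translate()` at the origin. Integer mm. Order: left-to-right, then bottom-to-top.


cube([20, 280, 1120]);
translate([20, 0, 0]) cube([940, 280, 20]);
translate([20, 0, 1020]) cube([940, 280, 20]);
translate([20, 0, 1100]) cube([940, 280, 20]);
translate([960, 0, 0]) cube([20, 280, 1120]);
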